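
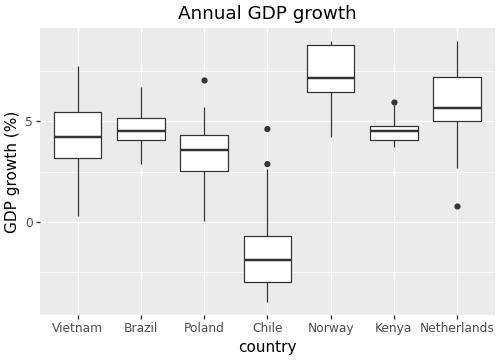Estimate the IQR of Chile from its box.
Q3 ≈ -1, Q1 ≈ -3; IQR ≈ 2.

≈ 2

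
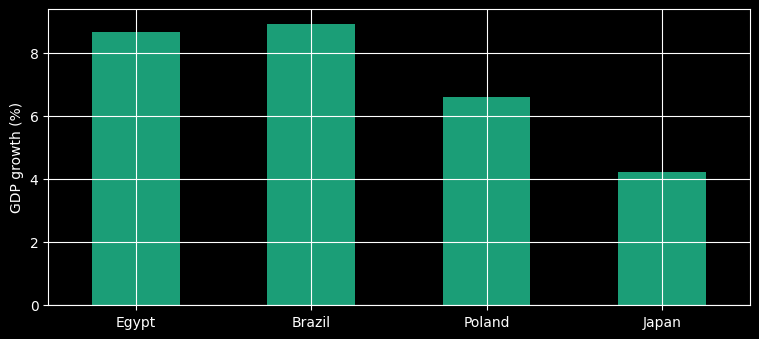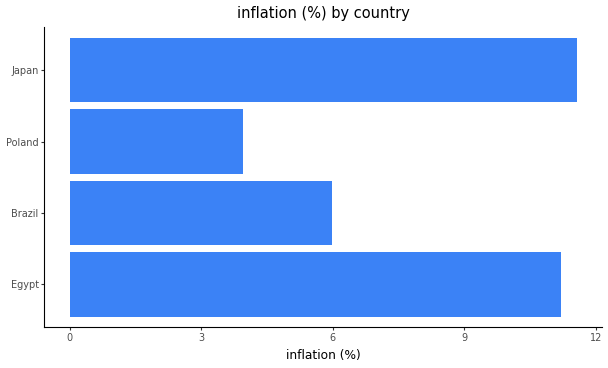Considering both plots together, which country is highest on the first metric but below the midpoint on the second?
Brazil

Chart 2 median inflation (%) ≈ 8; below-median countries: Brazil, Poland. Among those, Brazil has the highest GDP growth (%) (≈ 9).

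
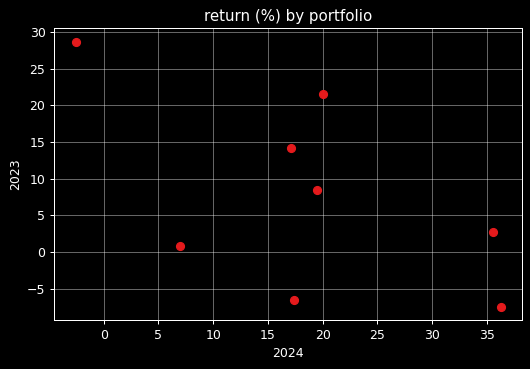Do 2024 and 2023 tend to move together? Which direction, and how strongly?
negative, moderate

Points are negatively correlated; moderate (|r| ≈ 0.6).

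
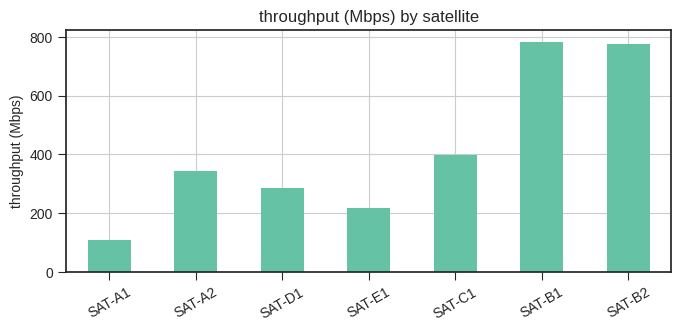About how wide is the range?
Max SAT-B1 ≈ 800, min SAT-A1 ≈ 100; range ≈ 700.

≈ 700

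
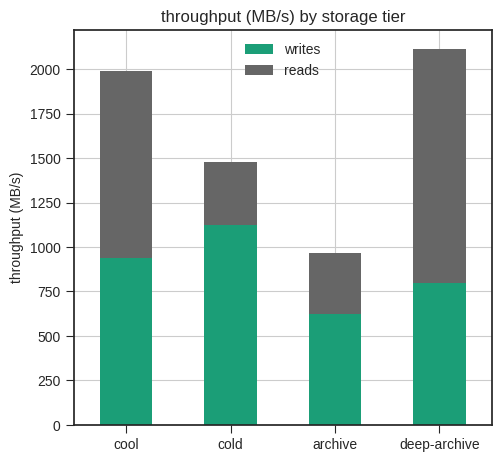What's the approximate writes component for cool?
writes top ≈ 1000, bottom ≈ 0; segment ≈ 1000.

≈ 1000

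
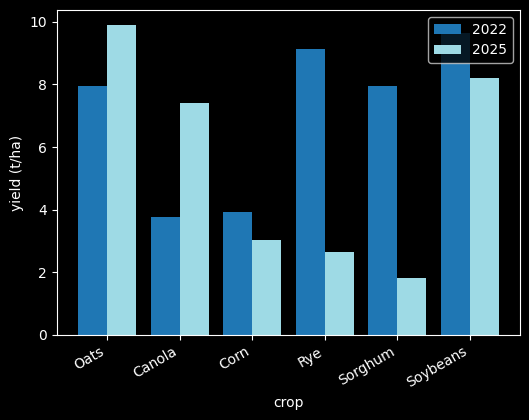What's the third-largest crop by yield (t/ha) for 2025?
Canola

Top 4 for 2025: Oats ≈ 10, Soybeans ≈ 8, Canola ≈ 7, Corn ≈ 3.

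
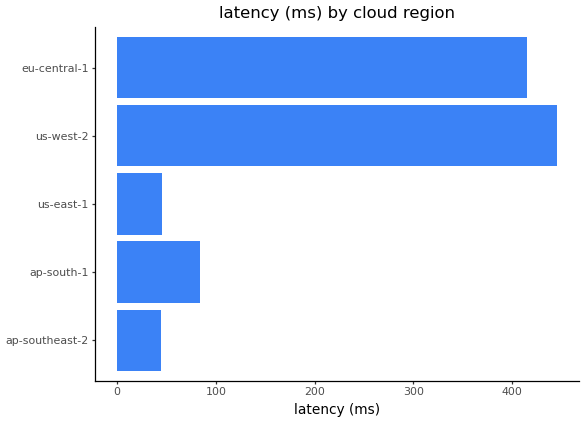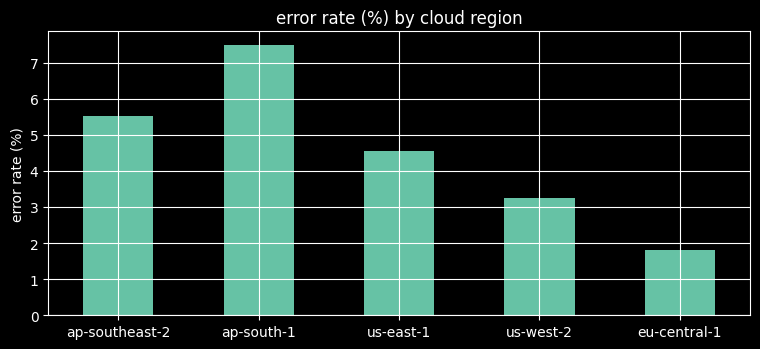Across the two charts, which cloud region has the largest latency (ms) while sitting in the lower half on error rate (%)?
Chart 2 median error rate (%) ≈ 5; below-median cloud regions: us-west-2, eu-central-1. Among those, us-west-2 has the highest latency (ms) (≈ 450).

us-west-2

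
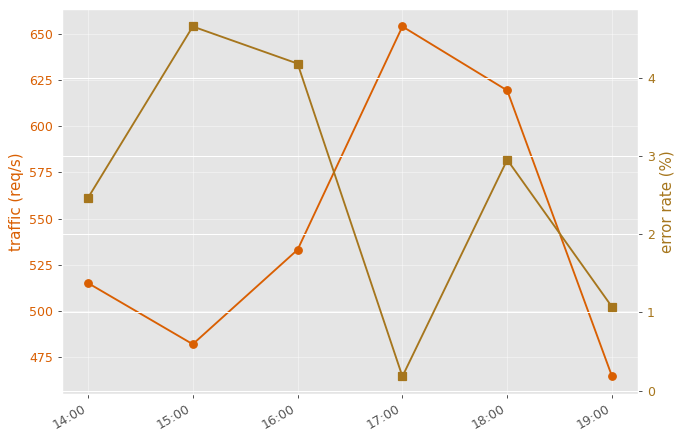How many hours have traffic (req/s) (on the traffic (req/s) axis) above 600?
2

Above 600: 17:00, 18:00.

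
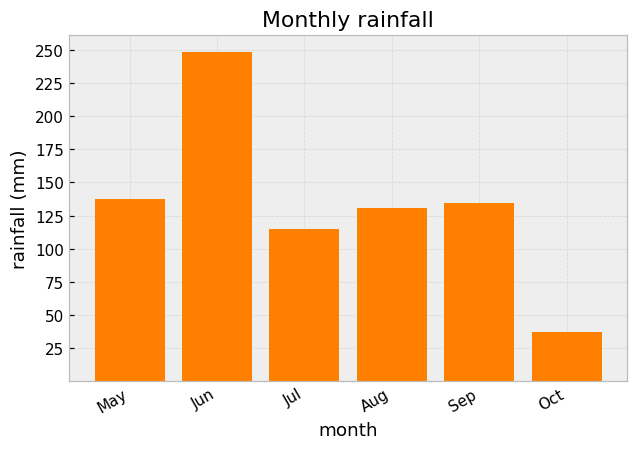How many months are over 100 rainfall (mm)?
5

Above 100: May, Jun, Jul, Aug, Sep.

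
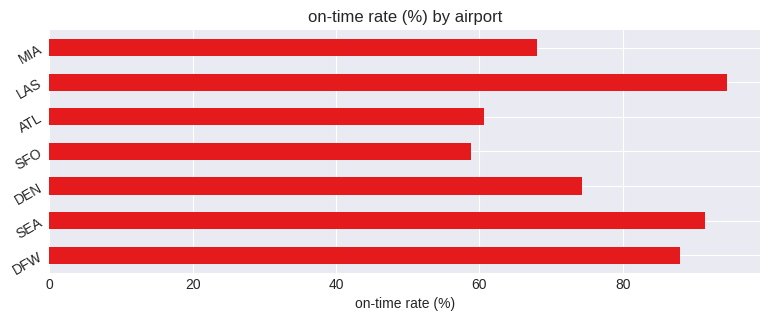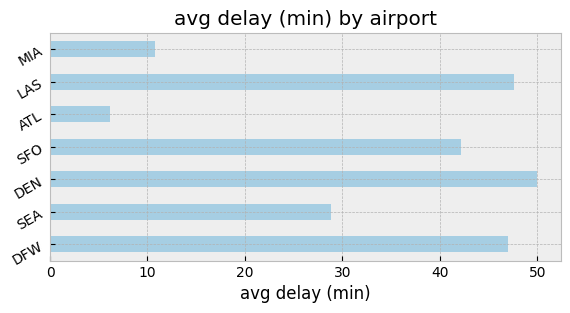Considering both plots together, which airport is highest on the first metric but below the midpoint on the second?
Chart 2 median avg delay (min) ≈ 40; below-median airports: SEA, ATL, MIA. Among those, SEA has the highest on-time rate (%) (≈ 90).

SEA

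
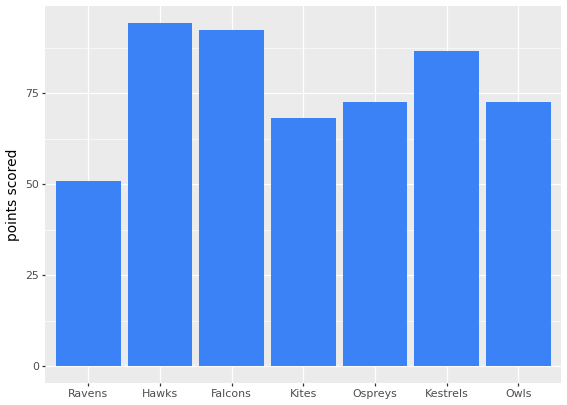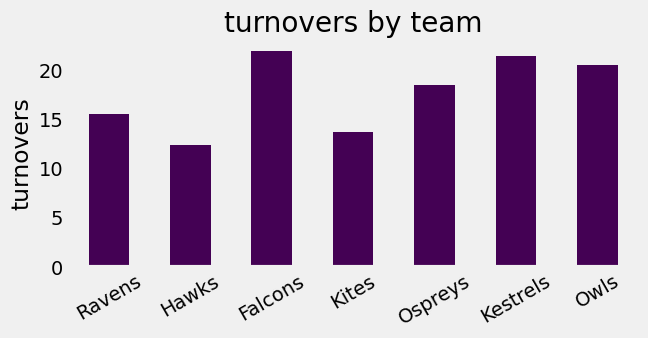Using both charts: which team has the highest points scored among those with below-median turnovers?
Hawks

Chart 2 median turnovers ≈ 20; below-median teams: Ravens, Hawks, Kites. Among those, Hawks has the highest points scored (≈ 90).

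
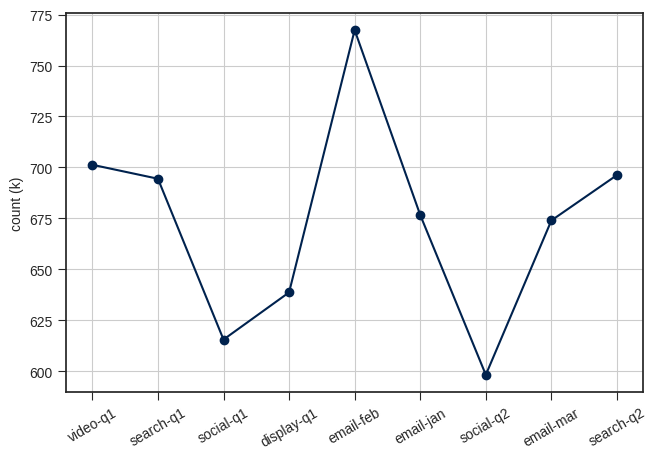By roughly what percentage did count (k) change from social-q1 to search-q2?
social-q1 ≈ 620, search-q2 ≈ 700; (700 − 620) / 620 ≈ +12.9%.

≈ +12.9%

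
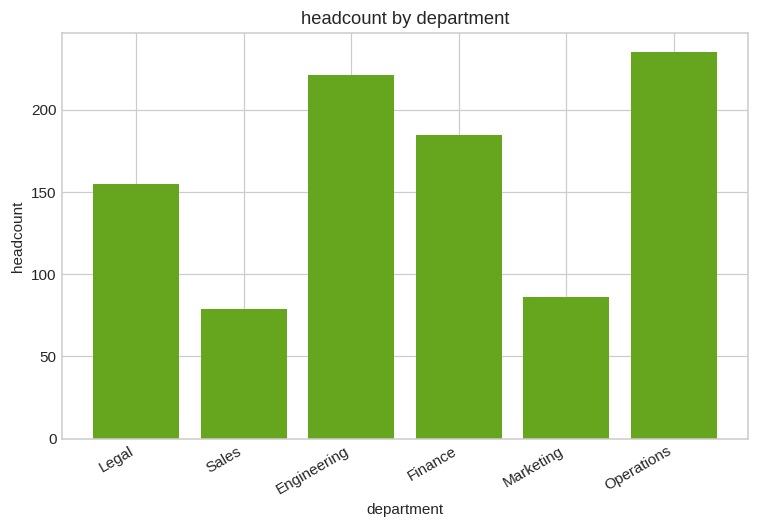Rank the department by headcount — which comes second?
Engineering

Top 3: Operations ≈ 240, Engineering ≈ 220, Finance ≈ 180.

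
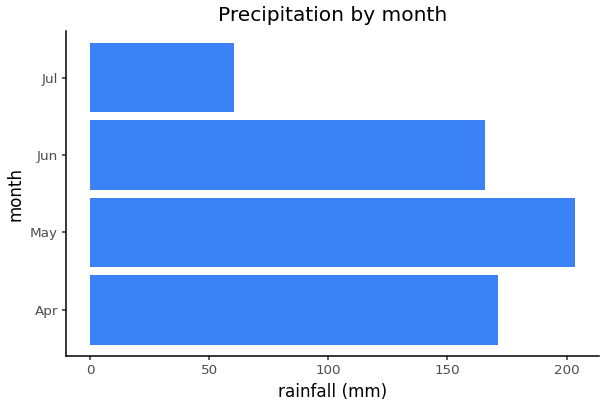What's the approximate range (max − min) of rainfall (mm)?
Max May ≈ 200, min Jul ≈ 60; range ≈ 140.

≈ 140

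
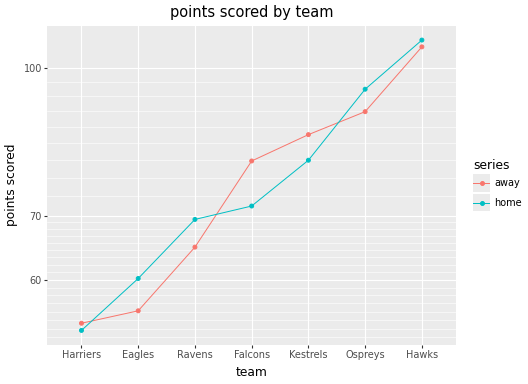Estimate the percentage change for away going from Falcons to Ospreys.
Falcons ≈ 80, Ospreys ≈ 90; (90 − 80) / 80 ≈ +12.5%.

≈ +12.5%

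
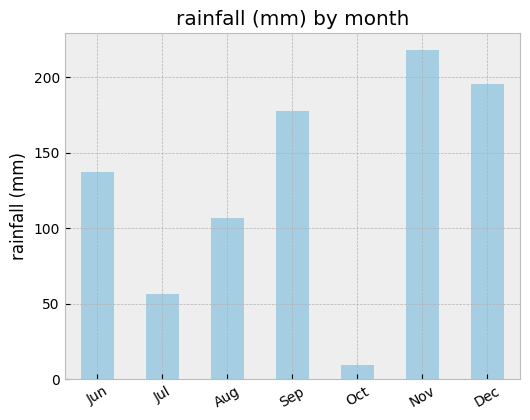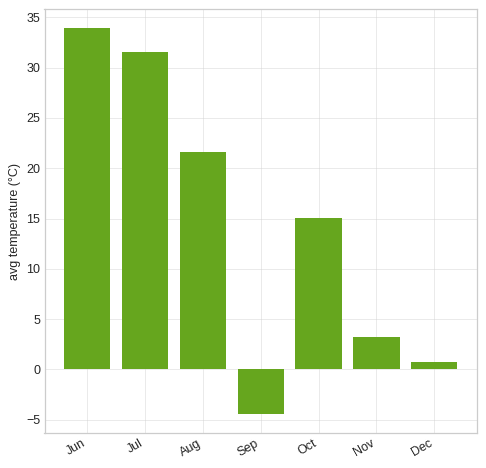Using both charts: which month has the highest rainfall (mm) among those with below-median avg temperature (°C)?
Nov

Chart 2 median avg temperature (°C) ≈ 15; below-median months: Sep, Nov, Dec. Among those, Nov has the highest rainfall (mm) (≈ 225).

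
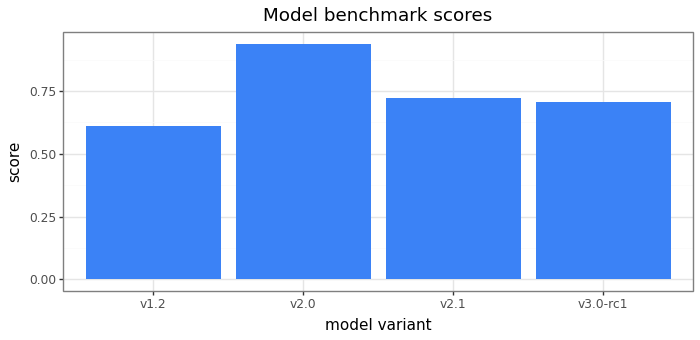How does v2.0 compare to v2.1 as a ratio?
≈ 1.29×

v2.0 ≈ 0.9, v2.1 ≈ 0.7; 0.9/0.7 ≈ 1.29.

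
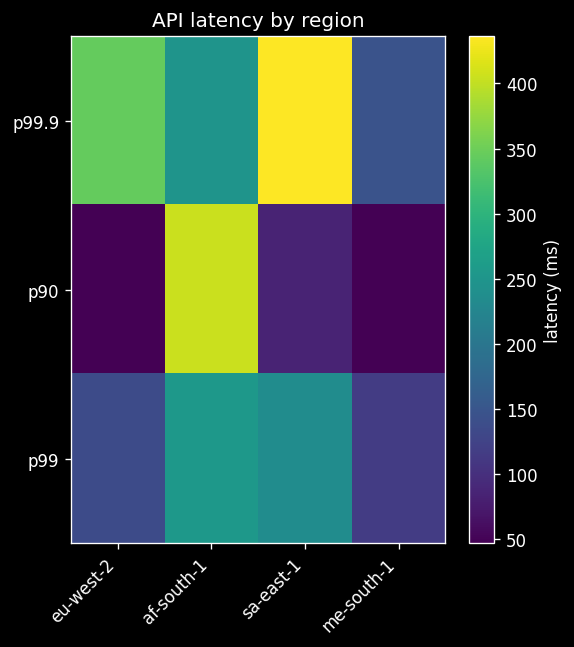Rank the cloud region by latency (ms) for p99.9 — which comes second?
eu-west-2

Top 3 for p99.9: sa-east-1 ≈ 450, eu-west-2 ≈ 350, af-south-1 ≈ 250.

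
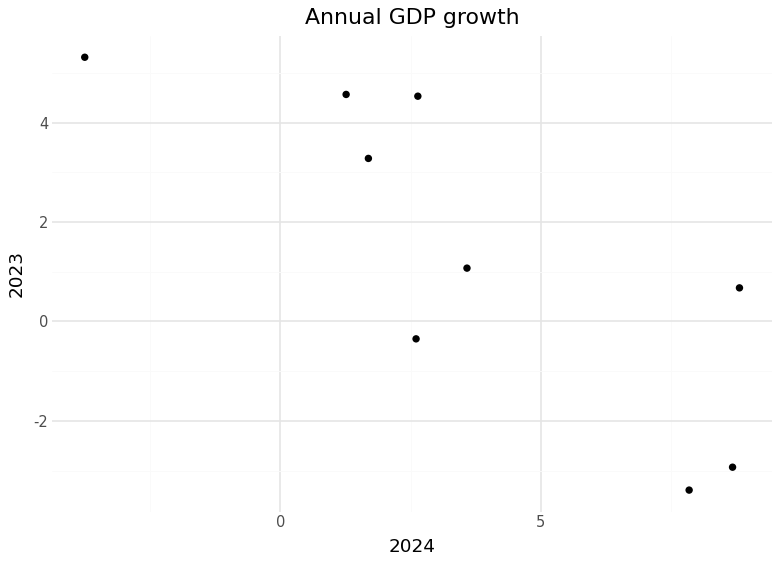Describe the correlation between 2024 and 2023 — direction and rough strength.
negative, strong

Points are negatively correlated; strong (|r| ≈ 0.8).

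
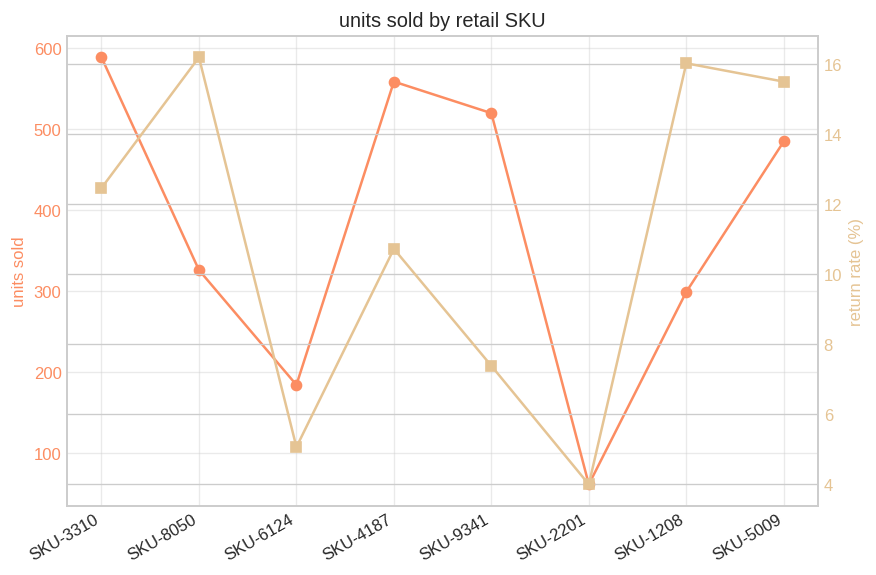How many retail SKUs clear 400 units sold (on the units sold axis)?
4

Above 400: SKU-3310, SKU-4187, SKU-9341, SKU-5009.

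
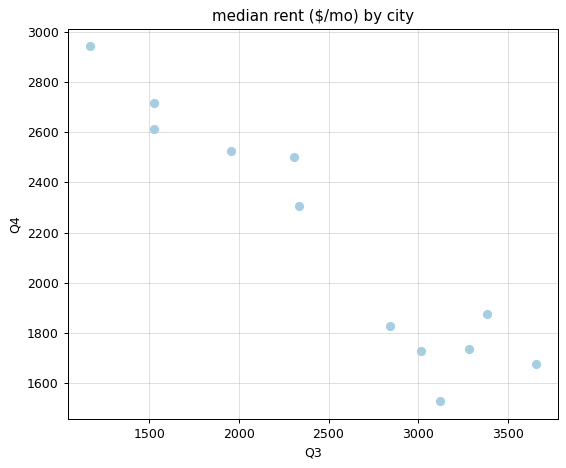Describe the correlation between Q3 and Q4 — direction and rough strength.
negative, strong

Points are negatively correlated; strong (|r| ≈ 0.9).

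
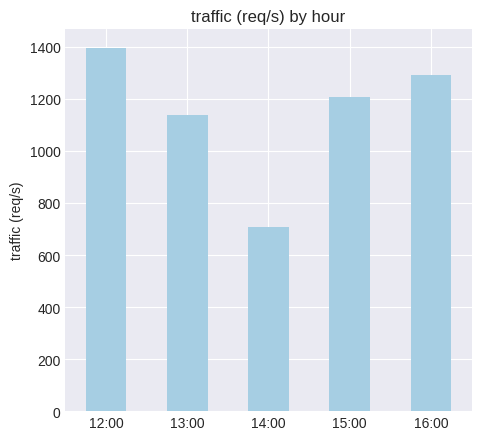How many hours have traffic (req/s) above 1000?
4

Above 1000: 12:00, 13:00, 15:00, 16:00.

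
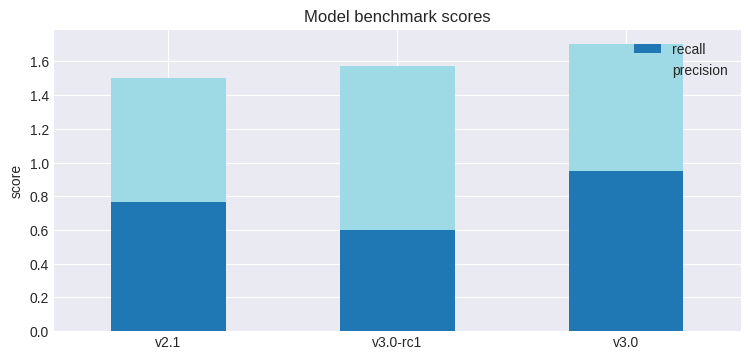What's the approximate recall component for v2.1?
recall top ≈ 0.8, bottom ≈ 0.0; segment ≈ 0.8.

≈ 0.8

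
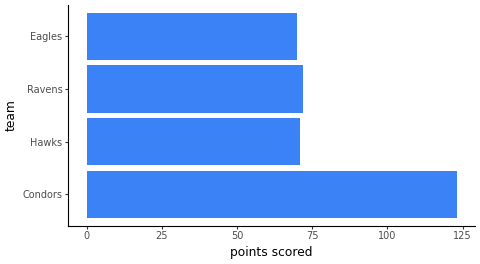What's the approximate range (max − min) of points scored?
Max Condors ≈ 120, min Eagles ≈ 80; range ≈ 40.

≈ 40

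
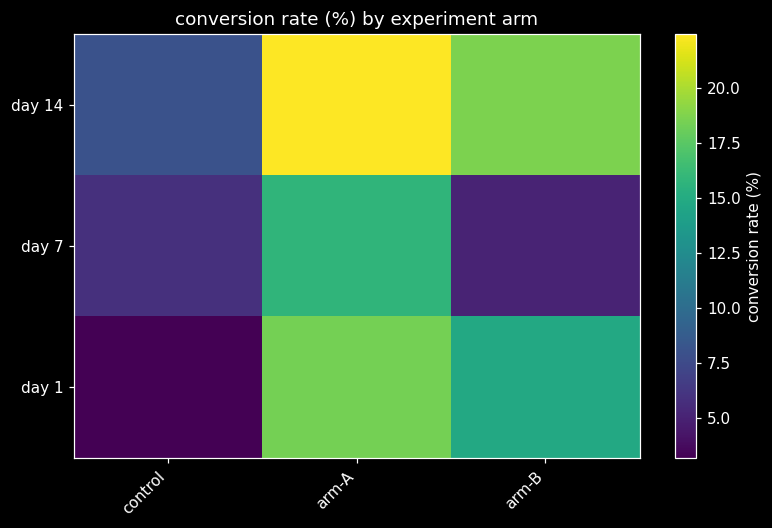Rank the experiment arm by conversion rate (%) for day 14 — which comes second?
Top 3 for day 14: arm-A ≈ 22, arm-B ≈ 18, control ≈ 8.

arm-B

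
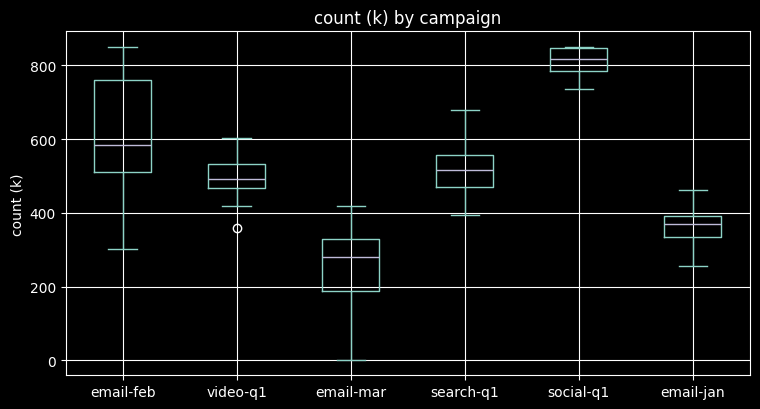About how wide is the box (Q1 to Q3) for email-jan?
≈ 50

Q3 ≈ 400, Q1 ≈ 350; IQR ≈ 50.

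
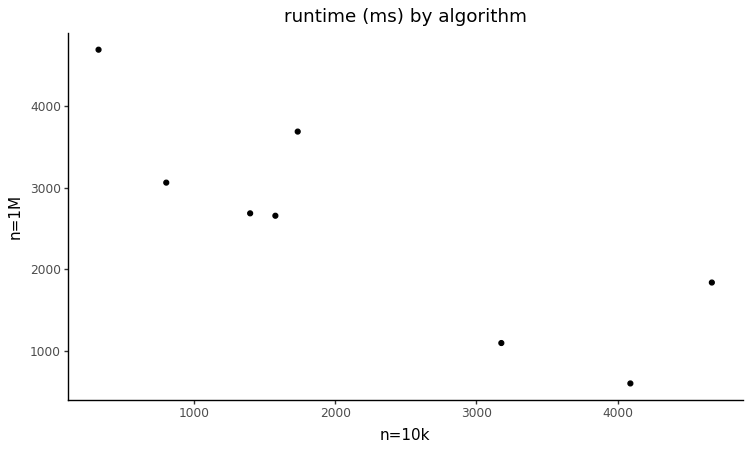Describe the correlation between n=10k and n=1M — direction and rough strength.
negative, strong

Points are negatively correlated; strong (|r| ≈ 0.8).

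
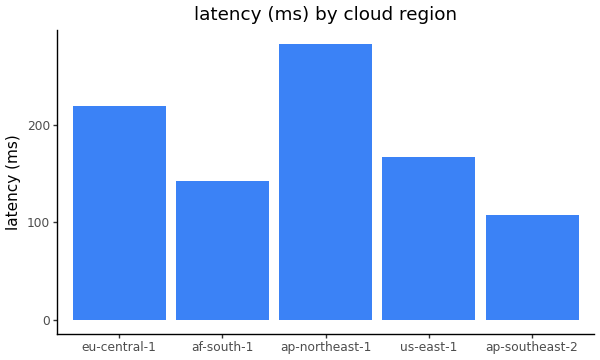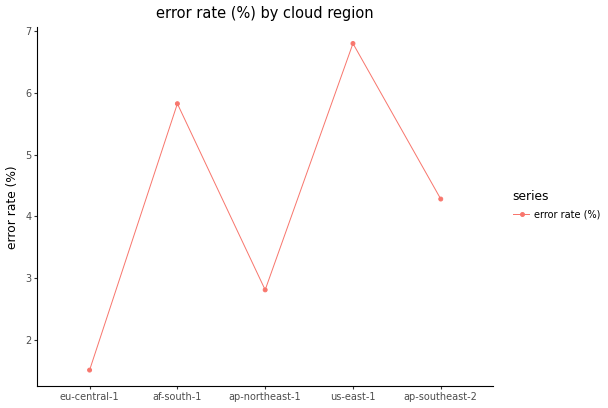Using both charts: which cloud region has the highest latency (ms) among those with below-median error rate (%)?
Chart 2 median error rate (%) ≈ 4; below-median cloud regions: eu-central-1, ap-northeast-1. Among those, ap-northeast-1 has the highest latency (ms) (≈ 300).

ap-northeast-1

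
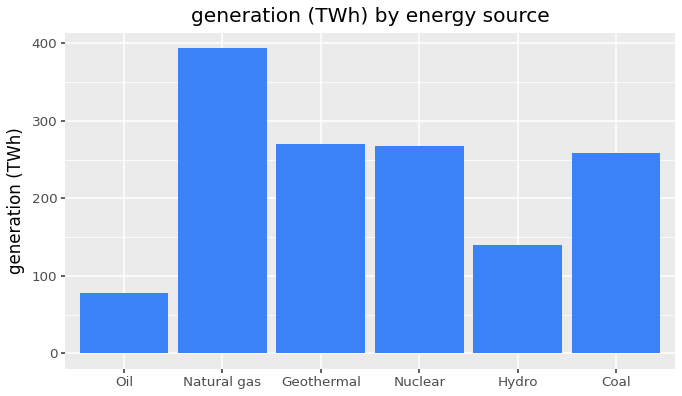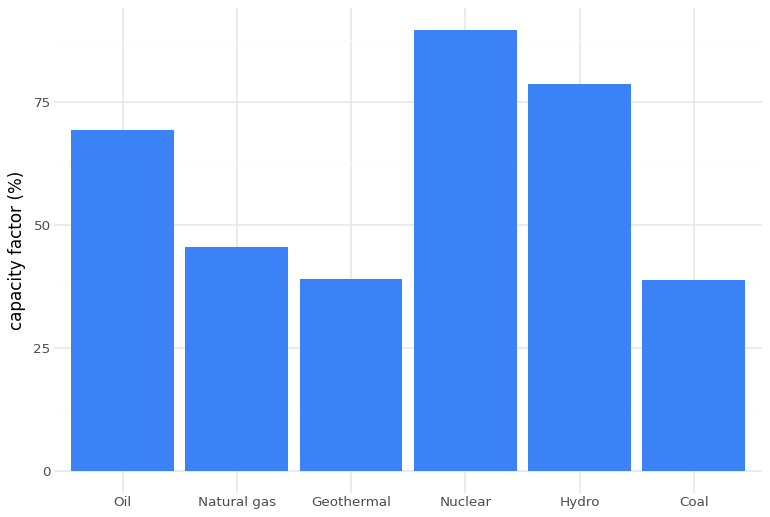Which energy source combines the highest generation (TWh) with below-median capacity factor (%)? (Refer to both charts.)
Natural gas

Chart 2 median capacity factor (%) ≈ 60; below-median energy sources: Natural gas, Geothermal, Coal. Among those, Natural gas has the highest generation (TWh) (≈ 400).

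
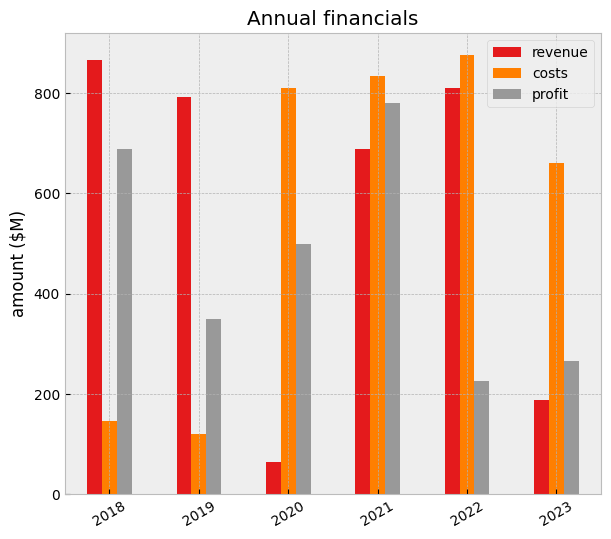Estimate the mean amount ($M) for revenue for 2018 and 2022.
≈ 850

(900 + 800) / 2 ≈ 850.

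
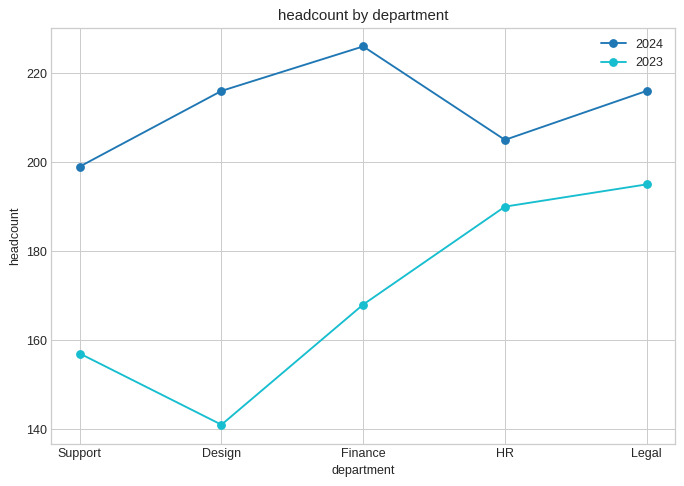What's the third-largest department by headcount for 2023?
Top 4 for 2023: Legal ≈ 200, HR ≈ 190, Finance ≈ 170, Support ≈ 160.

Finance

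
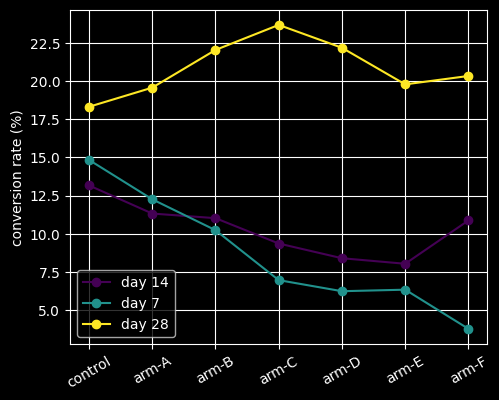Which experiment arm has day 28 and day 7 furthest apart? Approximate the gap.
arm-C, ≈ 18 %

arm-C: day 28 ≈ 24, day 7 ≈ 6 → gap ≈ 18. Next-largest (arm-F) is only ≈ 16.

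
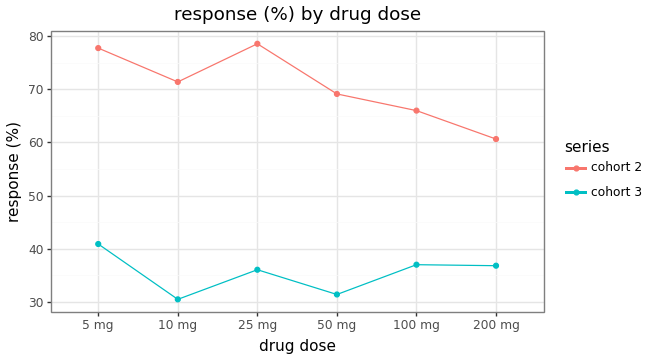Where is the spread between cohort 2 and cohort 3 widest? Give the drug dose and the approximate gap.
25 mg: cohort 2 ≈ 80, cohort 3 ≈ 35 → gap ≈ 45. Next-largest (10 mg) is only ≈ 40.

25 mg, ≈ 45 %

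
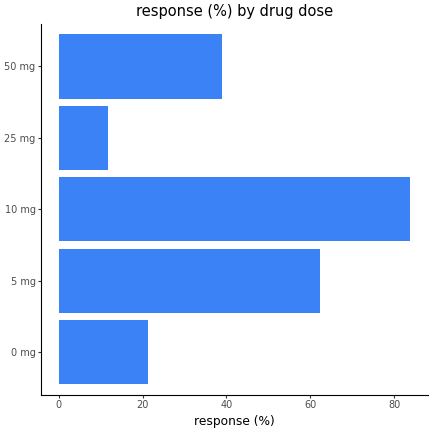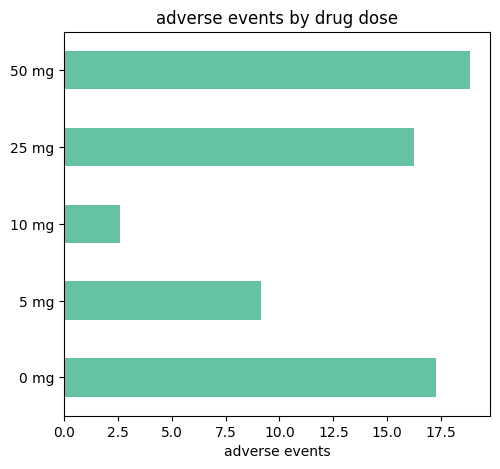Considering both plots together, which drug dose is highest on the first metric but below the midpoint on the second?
10 mg

Chart 2 median adverse events ≈ 16; below-median drug doses: 5 mg, 10 mg. Among those, 10 mg has the highest response (%) (≈ 80).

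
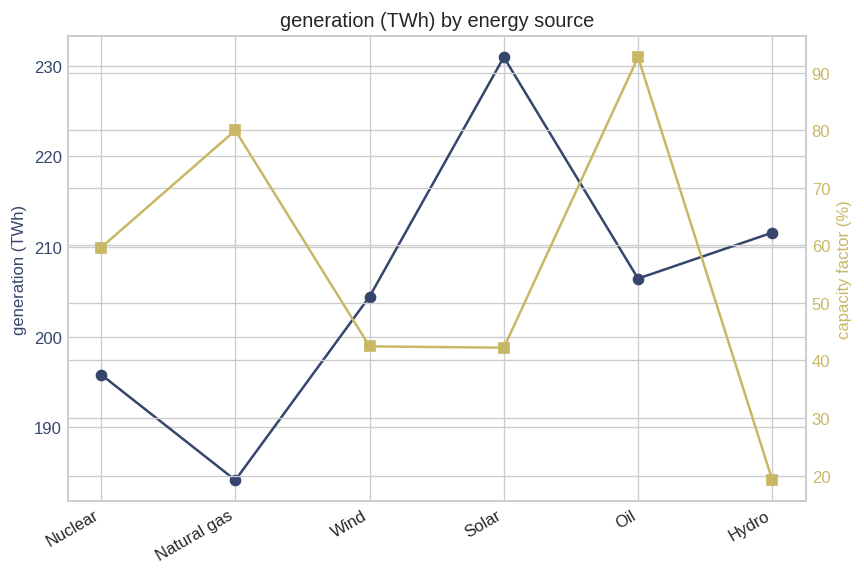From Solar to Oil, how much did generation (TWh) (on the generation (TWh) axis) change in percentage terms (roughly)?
Solar ≈ 230, Oil ≈ 205; (205 − 230) / 230 ≈ -10.9%.

≈ -10.9%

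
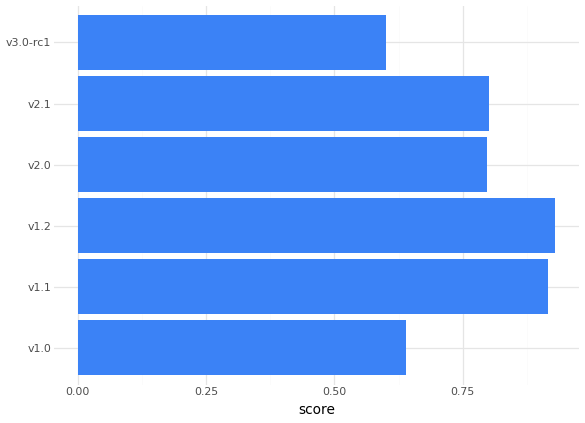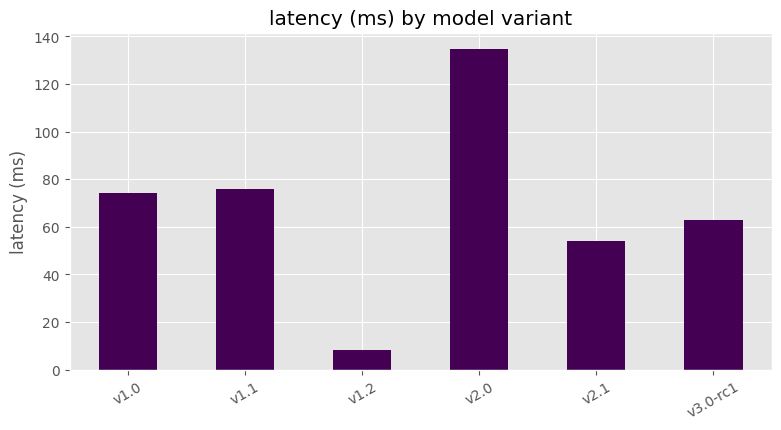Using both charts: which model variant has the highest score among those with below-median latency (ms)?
v1.2

Chart 2 median latency (ms) ≈ 60; below-median model variants: v1.2, v2.1, v3.0-rc1. Among those, v1.2 has the highest score (≈ 0.9).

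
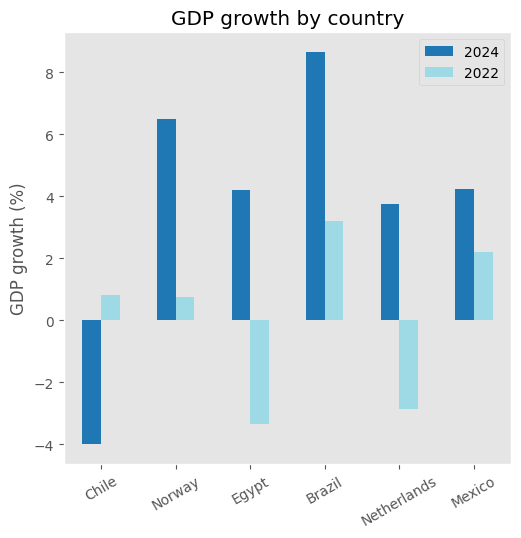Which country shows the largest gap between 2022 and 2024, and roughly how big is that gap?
Egypt: 2022 ≈ -4, 2024 ≈ 4 → gap ≈ 8. Next-largest (Netherlands) is only ≈ 6.

Egypt, ≈ 8 %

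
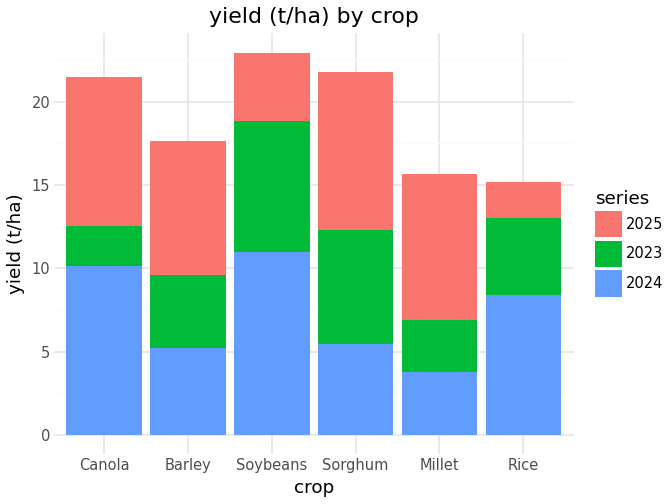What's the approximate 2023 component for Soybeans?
≈ 8

2023 top ≈ 18, bottom ≈ 10; segment ≈ 8.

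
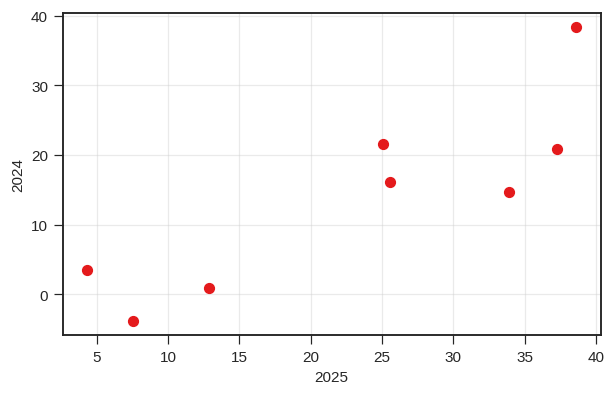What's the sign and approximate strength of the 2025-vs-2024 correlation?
positive, strong

Points are positively correlated; strong (|r| ≈ 0.9).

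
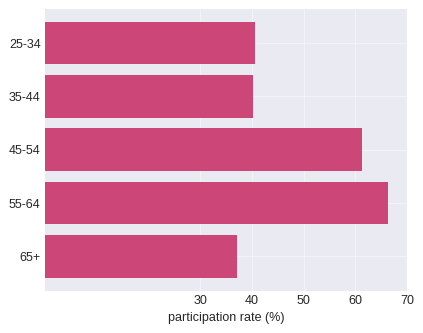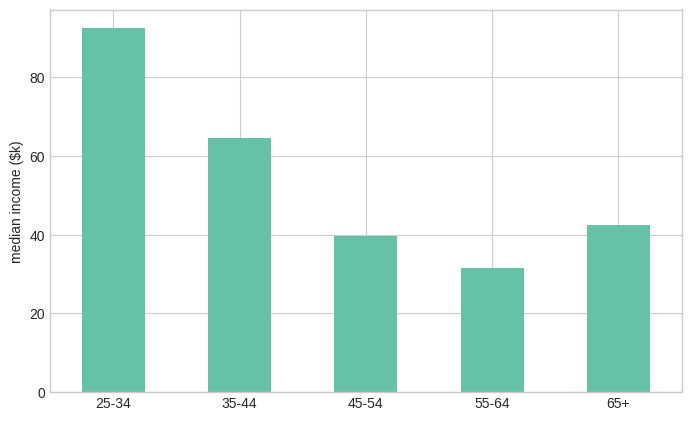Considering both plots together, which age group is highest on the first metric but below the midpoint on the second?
55-64

Chart 2 median median income ($k) ≈ 40; below-median age groups: 45-54, 55-64. Among those, 55-64 has the highest participation rate (%) (≈ 70).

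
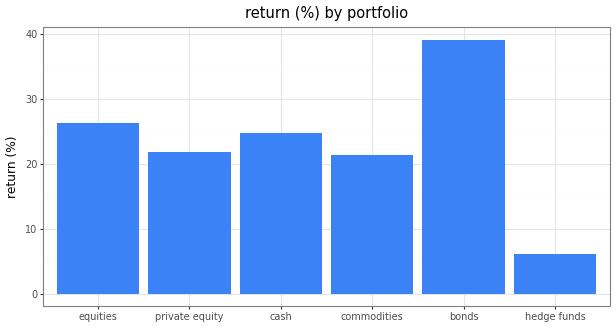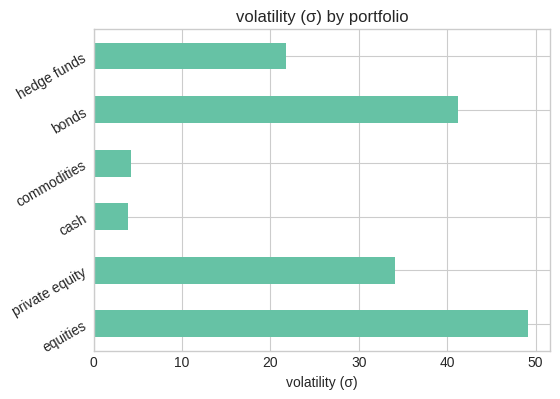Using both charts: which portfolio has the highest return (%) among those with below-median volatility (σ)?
cash

Chart 2 median volatility (σ) ≈ 30; below-median portfolios: cash, commodities, hedge funds. Among those, cash has the highest return (%) (≈ 25).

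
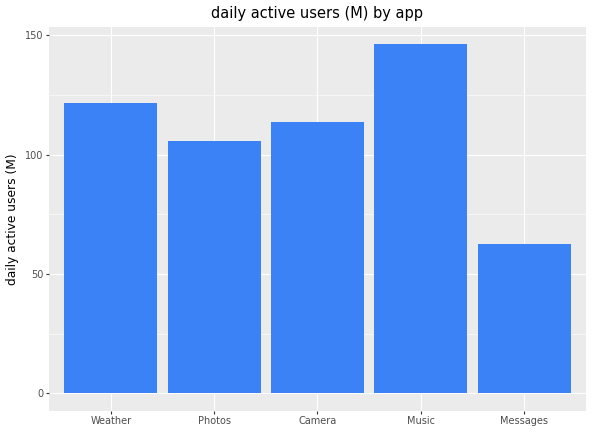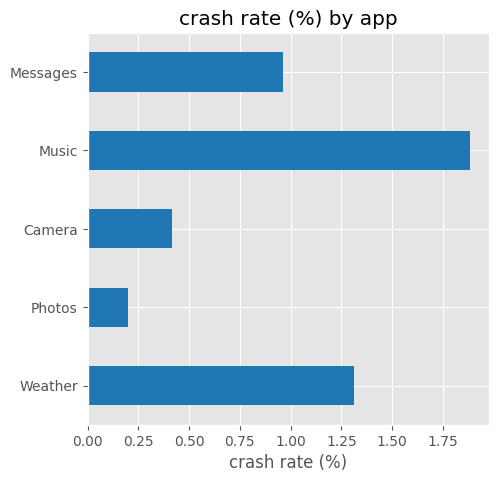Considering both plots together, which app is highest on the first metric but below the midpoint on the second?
Chart 2 median crash rate (%) ≈ 1; below-median apps: Photos, Camera. Among those, Camera has the highest daily active users (M) (≈ 120).

Camera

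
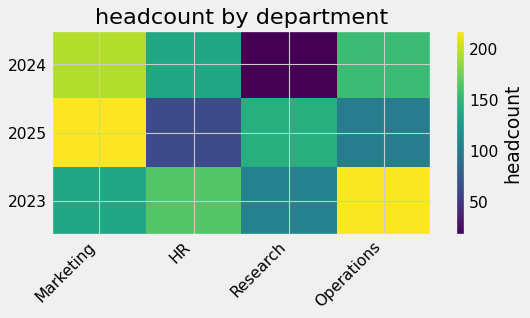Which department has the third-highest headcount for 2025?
Operations

Top 4 for 2025: Marketing ≈ 220, Research ≈ 140, Operations ≈ 100, HR ≈ 60.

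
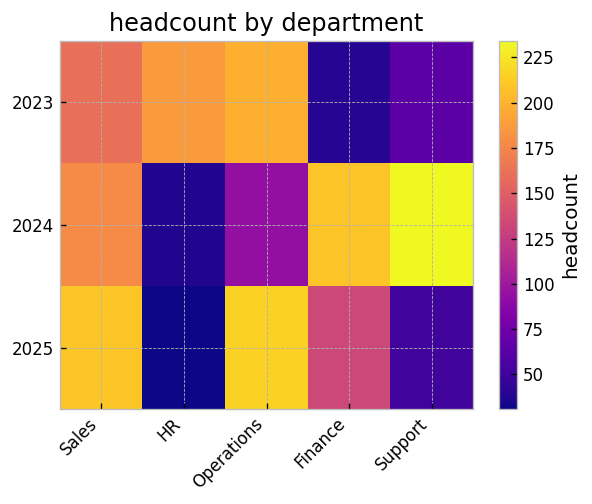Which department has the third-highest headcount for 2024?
Sales

Top 4 for 2024: Support ≈ 240, Finance ≈ 200, Sales ≈ 180, Operations ≈ 100.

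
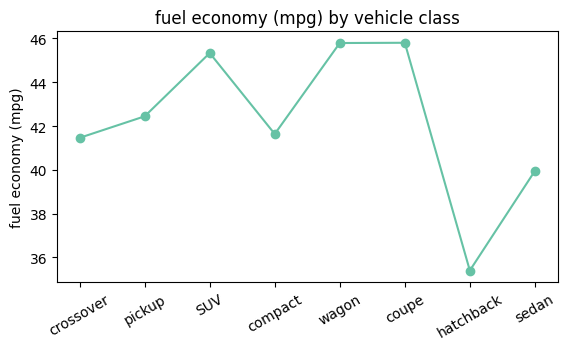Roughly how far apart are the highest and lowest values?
≈ 11

Max coupe ≈ 46, min hatchback ≈ 35; range ≈ 11.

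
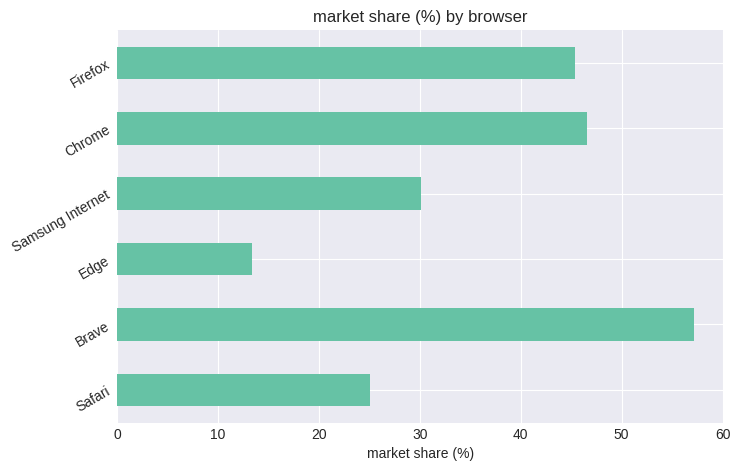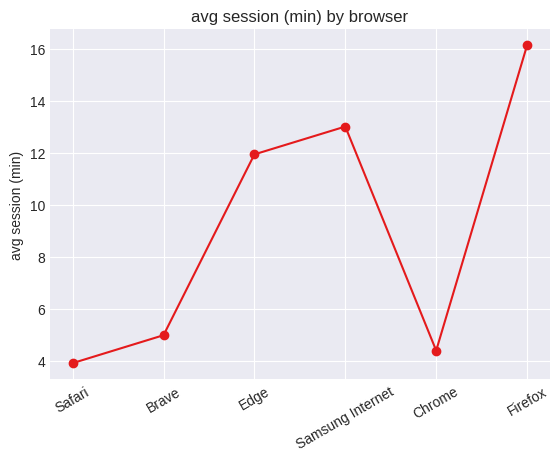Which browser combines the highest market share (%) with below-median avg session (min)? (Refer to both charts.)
Chart 2 median avg session (min) ≈ 8; below-median browsers: Safari, Brave, Chrome. Among those, Brave has the highest market share (%) (≈ 60).

Brave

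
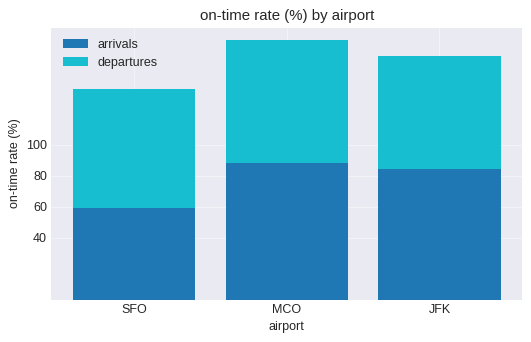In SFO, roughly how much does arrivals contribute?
≈ 60

arrivals top ≈ 60, bottom ≈ 0; segment ≈ 60.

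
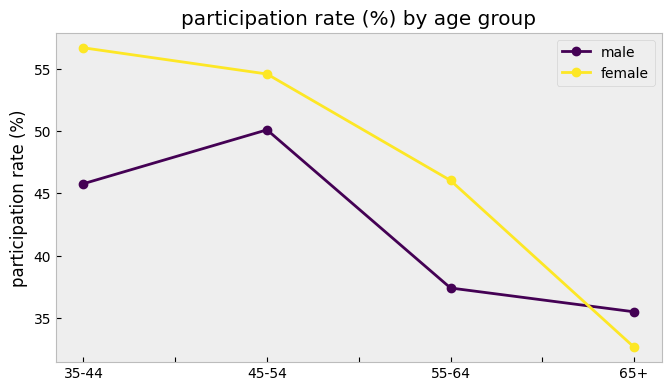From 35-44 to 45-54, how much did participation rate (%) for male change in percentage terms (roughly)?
35-44 ≈ 45, 45-54 ≈ 50; (50 − 45) / 45 ≈ +11.1%.

≈ +11.1%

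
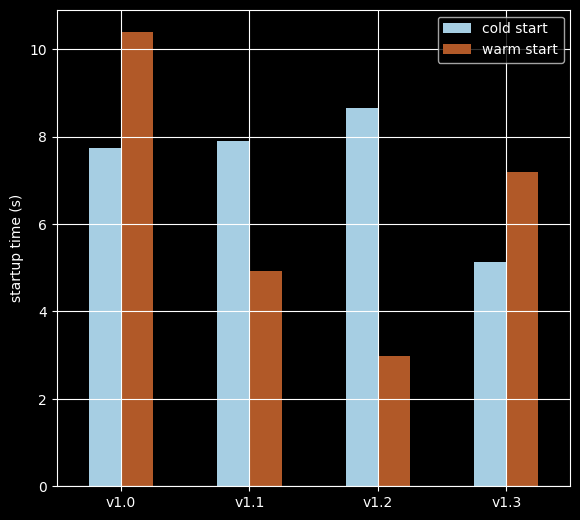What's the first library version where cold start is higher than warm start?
v1.1

v1.0: cold start ≈ 8 vs warm start ≈ 10 (not yet); v1.1: cold start ≈ 8 vs warm start ≈ 5 (first crossover).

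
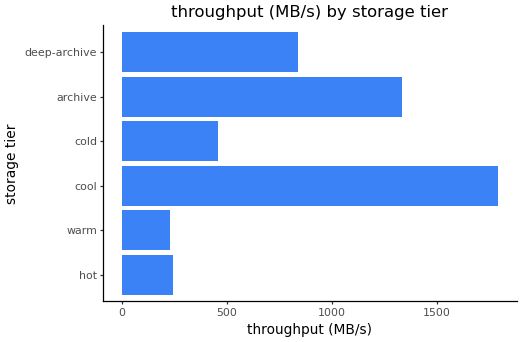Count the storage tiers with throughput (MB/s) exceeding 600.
Above 600: cool, archive, deep-archive.

3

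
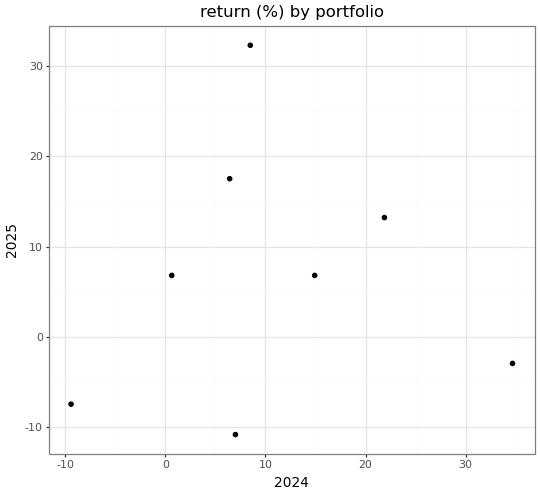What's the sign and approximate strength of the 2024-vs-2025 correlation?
no clear correlation

Points are roughly uncorrelated; weak (|r| ≈ 0.1).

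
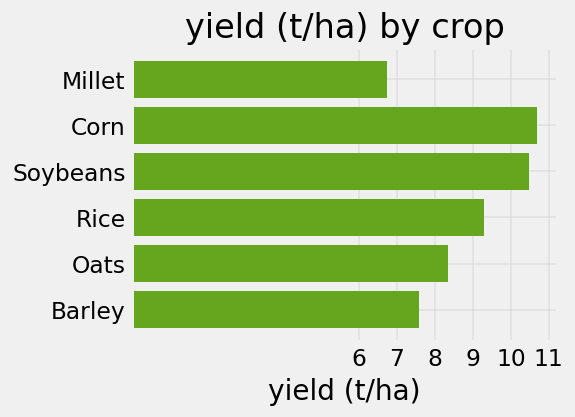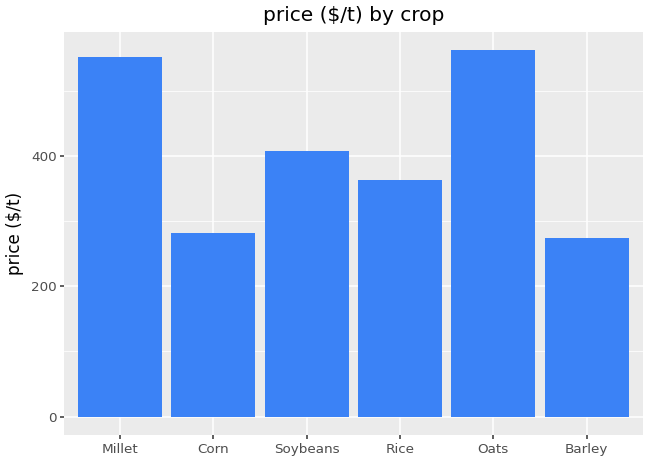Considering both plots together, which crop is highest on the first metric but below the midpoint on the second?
Chart 2 median price ($/t) ≈ 400; below-median crops: Corn, Rice, Barley. Among those, Corn has the highest yield (t/ha) (≈ 11).

Corn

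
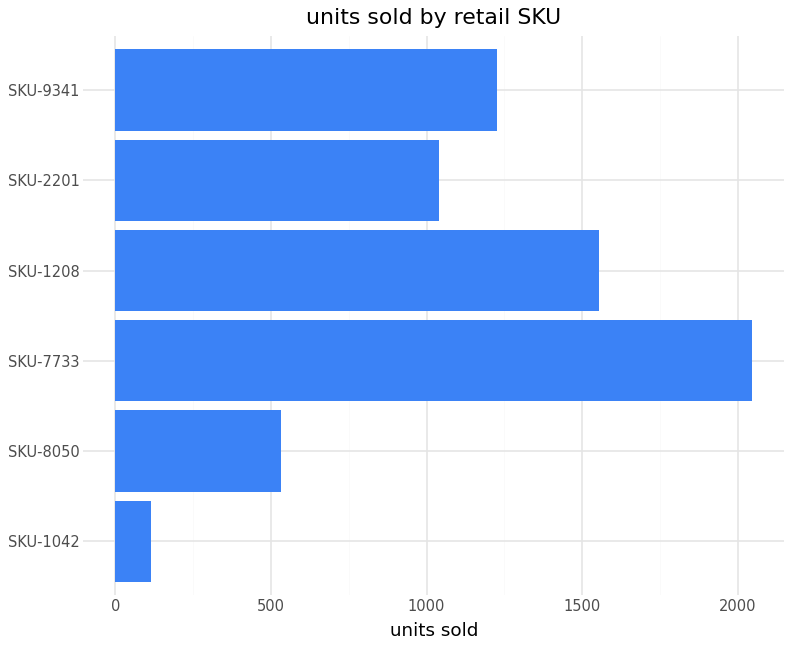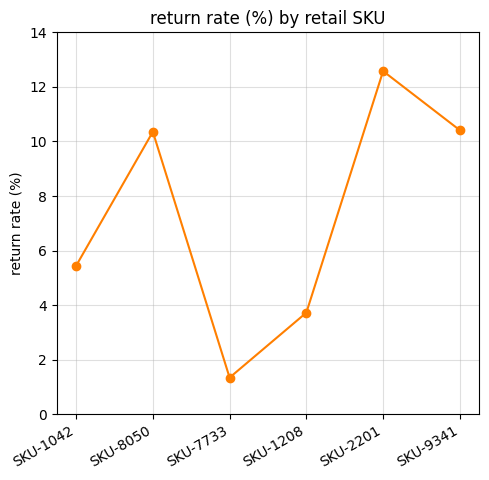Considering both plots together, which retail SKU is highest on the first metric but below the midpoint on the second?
SKU-7733

Chart 2 median return rate (%) ≈ 8; below-median retail SKUs: SKU-1042, SKU-7733, SKU-1208. Among those, SKU-7733 has the highest units sold (≈ 2000).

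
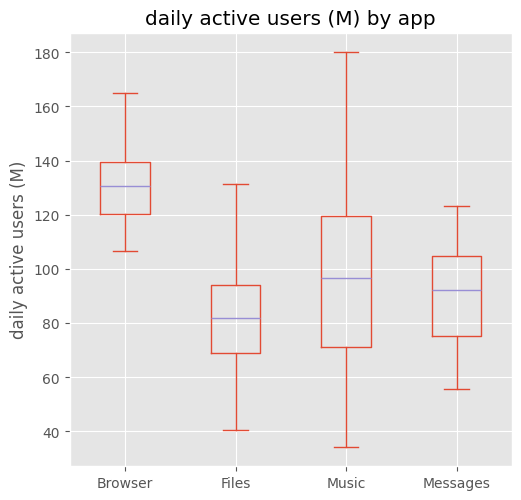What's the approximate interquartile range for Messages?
≈ 30

Q3 ≈ 105, Q1 ≈ 75; IQR ≈ 30.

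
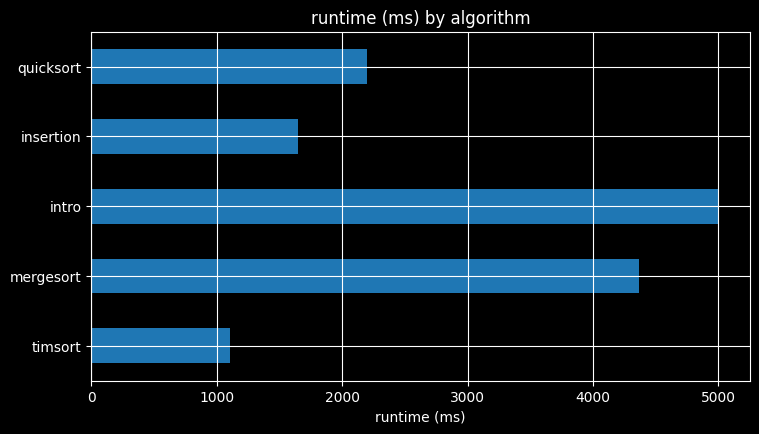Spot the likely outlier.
intro

intro ≈ 5000; the rest sit between ≈ 1000 and ≈ 4500.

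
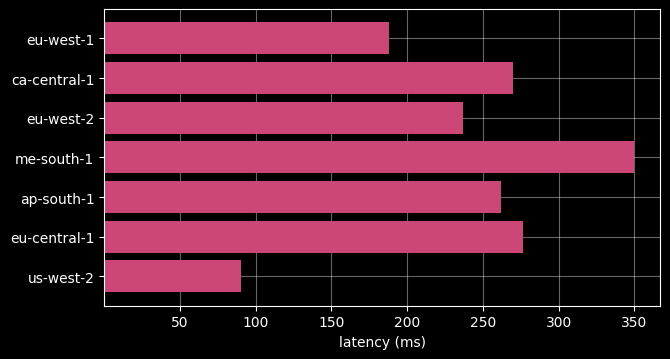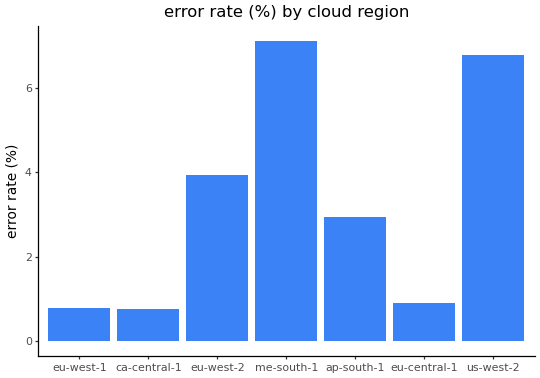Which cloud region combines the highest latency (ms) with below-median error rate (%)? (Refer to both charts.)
eu-central-1

Chart 2 median error rate (%) ≈ 3; below-median cloud regions: eu-west-1, ca-central-1, eu-central-1. Among those, eu-central-1 has the highest latency (ms) (≈ 300).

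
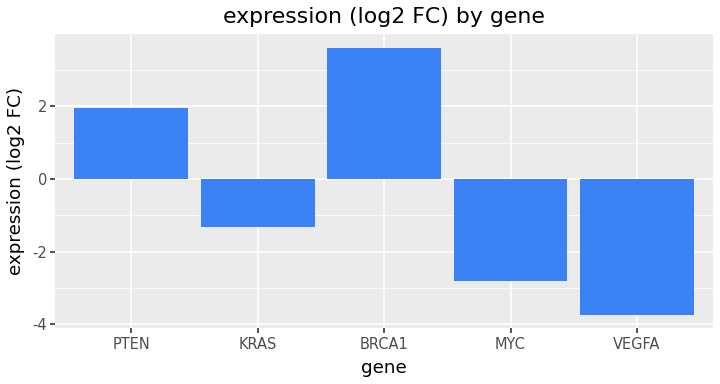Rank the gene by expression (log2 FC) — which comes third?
KRAS

Top 4: BRCA1 ≈ 4, PTEN ≈ 2, KRAS ≈ -1, MYC ≈ -3.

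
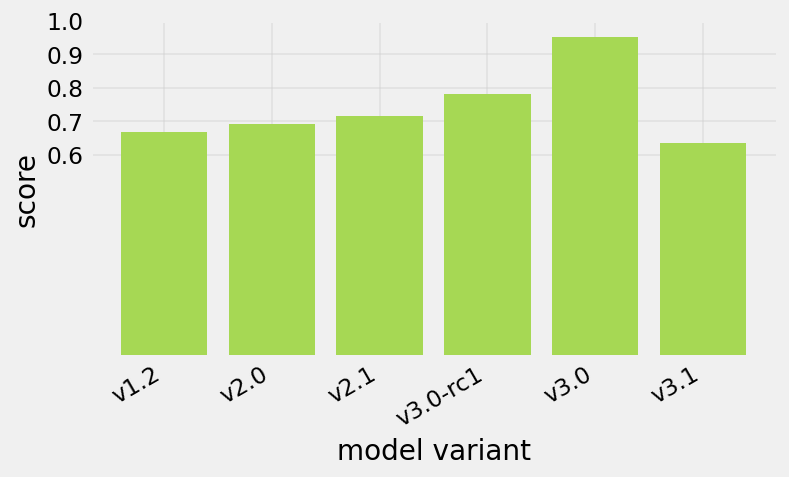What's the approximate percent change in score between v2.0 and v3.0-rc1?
v2.0 ≈ 0.7, v3.0-rc1 ≈ 0.8; (0.8 − 0.7) / 0.7 ≈ +14.3%.

≈ +14.3%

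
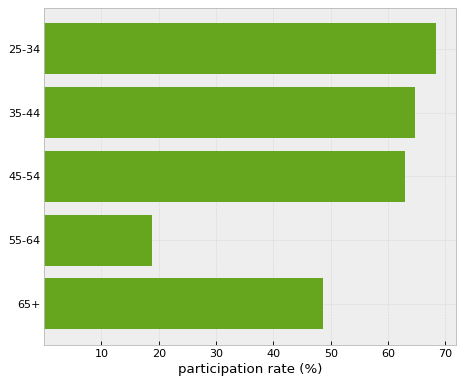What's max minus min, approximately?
Max 25-34 ≈ 70, min 55-64 ≈ 20; range ≈ 50.

≈ 50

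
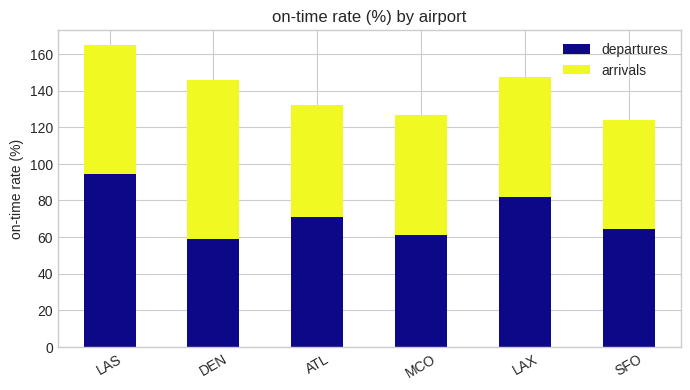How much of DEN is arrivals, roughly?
≈ 80

arrivals top ≈ 140, bottom ≈ 60; segment ≈ 80.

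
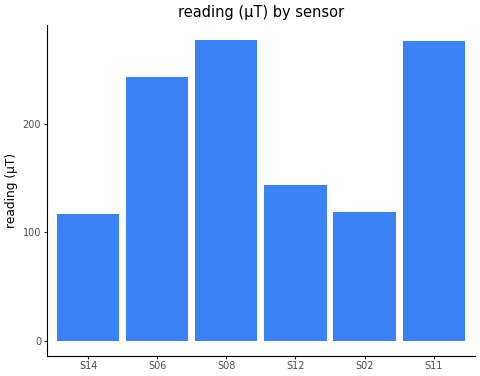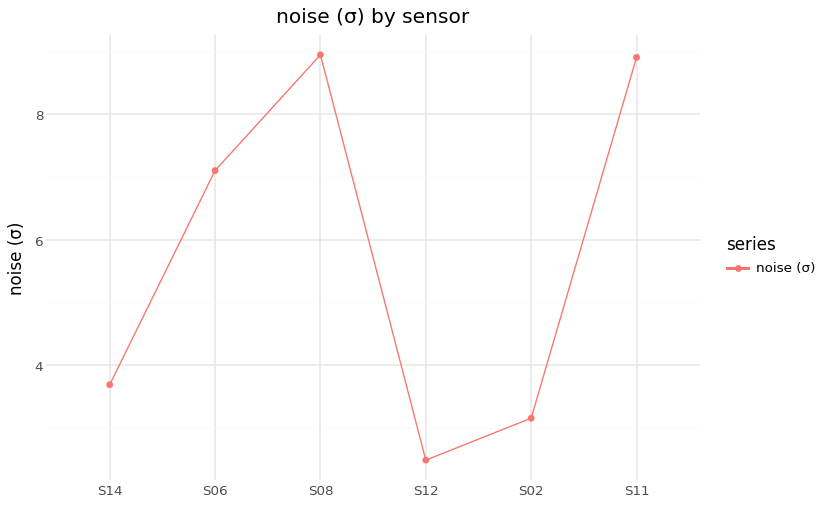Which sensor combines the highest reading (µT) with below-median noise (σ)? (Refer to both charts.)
S12

Chart 2 median noise (σ) ≈ 5; below-median sensors: S14, S12, S02. Among those, S12 has the highest reading (µT) (≈ 150).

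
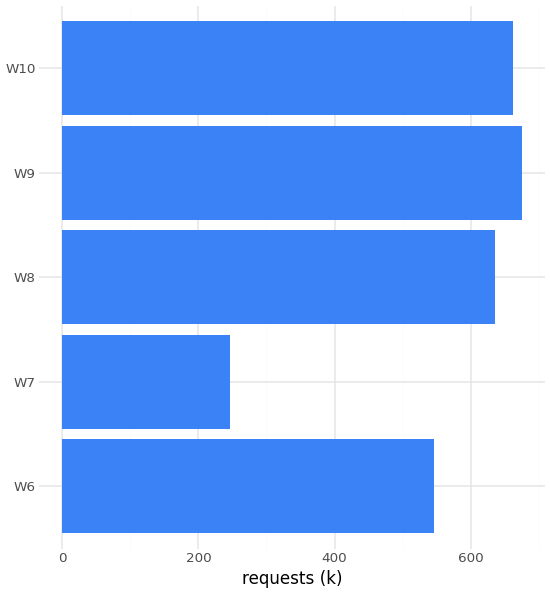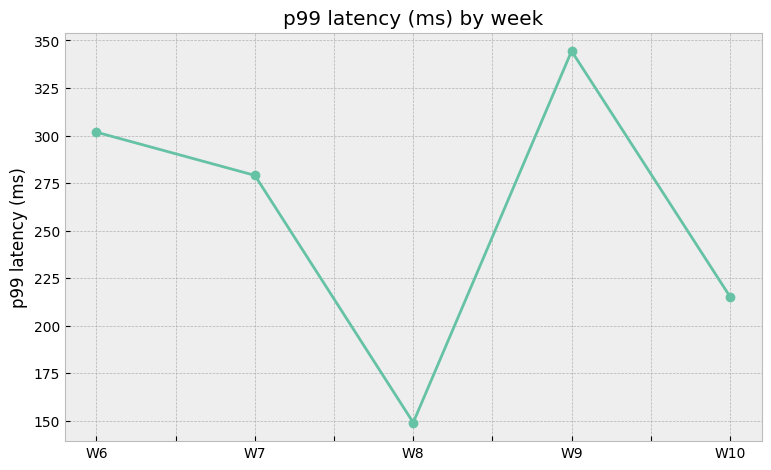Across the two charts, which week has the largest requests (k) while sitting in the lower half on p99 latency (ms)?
Chart 2 median p99 latency (ms) ≈ 300; below-median weeks: W8, W10. Among those, W10 has the highest requests (k) (≈ 700).

W10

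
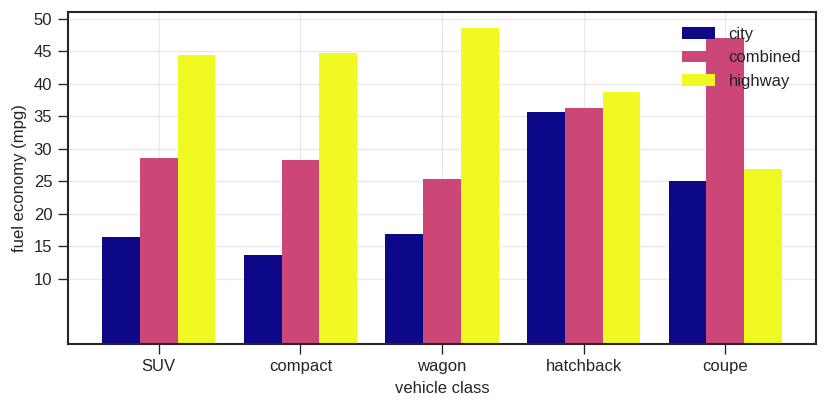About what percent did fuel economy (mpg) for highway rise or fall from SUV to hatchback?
SUV ≈ 45, hatchback ≈ 40; (40 − 45) / 45 ≈ -11.1%.

≈ -11.1%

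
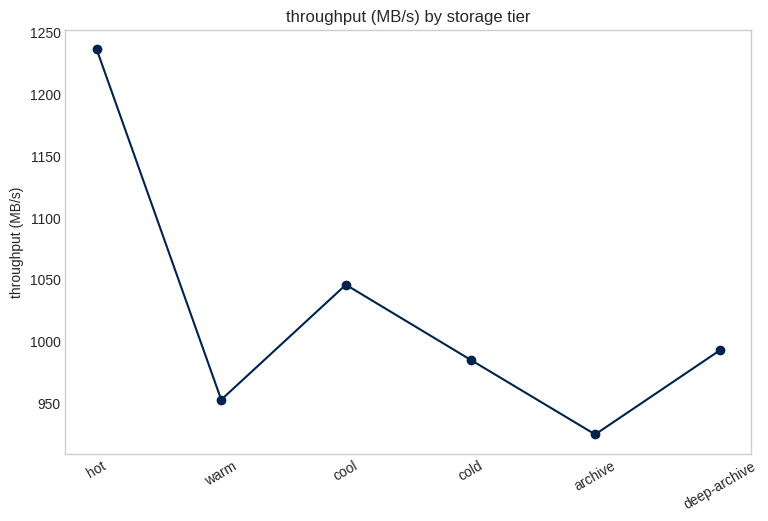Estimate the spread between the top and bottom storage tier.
Max hot ≈ 1250, min archive ≈ 900; range ≈ 350.

≈ 350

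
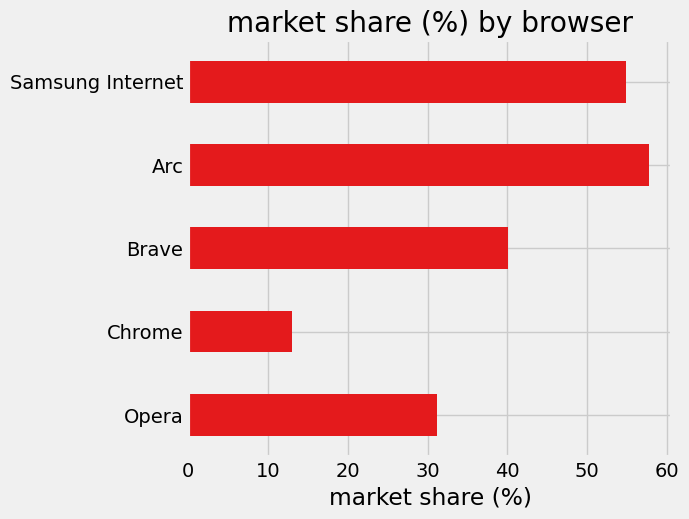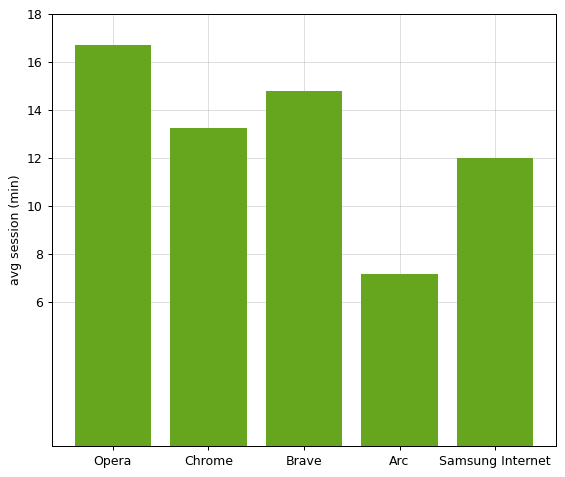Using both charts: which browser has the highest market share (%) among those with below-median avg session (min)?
Arc

Chart 2 median avg session (min) ≈ 14; below-median browsers: Arc, Samsung Internet. Among those, Arc has the highest market share (%) (≈ 60).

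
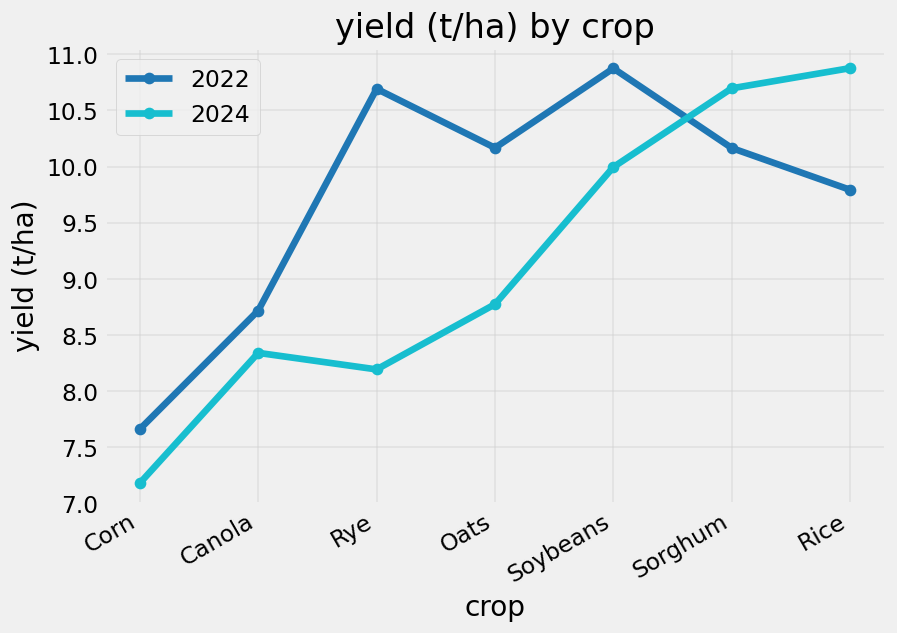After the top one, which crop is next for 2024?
Top 3 for 2024: Rice ≈ 11.0, Sorghum ≈ 10.5, Soybeans ≈ 10.0.

Sorghum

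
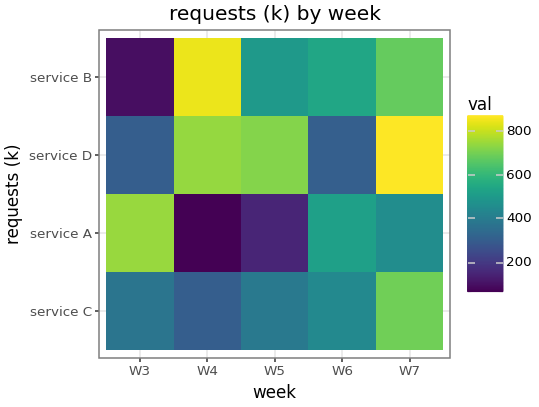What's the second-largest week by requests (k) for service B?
W7

Top 3 for service B: W4 ≈ 800, W7 ≈ 700, W6 ≈ 500.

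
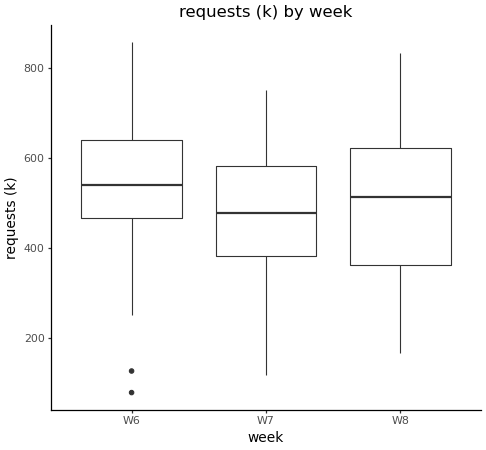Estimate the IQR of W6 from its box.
≈ 170

Q3 ≈ 640, Q1 ≈ 470; IQR ≈ 170.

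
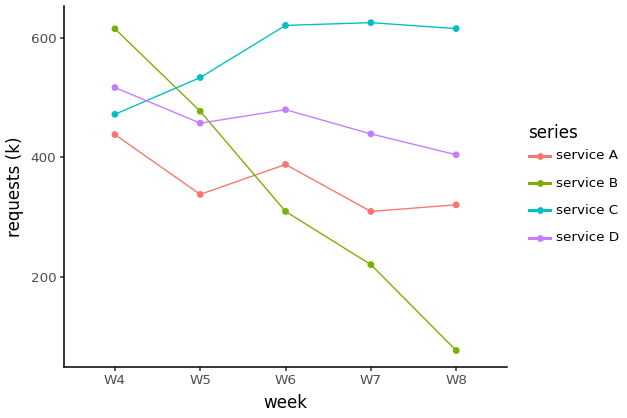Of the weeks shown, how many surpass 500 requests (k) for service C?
4

Above 500: W5, W6, W7, W8.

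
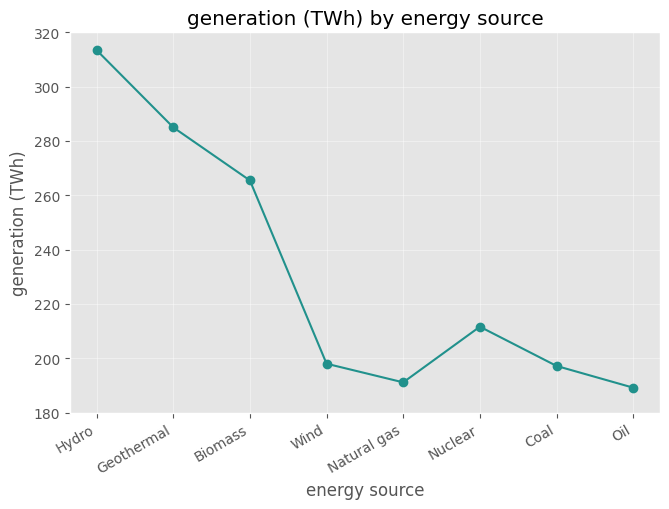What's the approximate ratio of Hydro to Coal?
≈ 1.6×

Hydro ≈ 320, Coal ≈ 200; 320/200 ≈ 1.6.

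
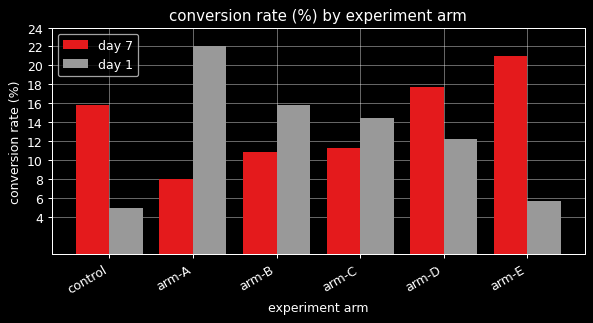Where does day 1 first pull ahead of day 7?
control: day 1 ≈ 4 vs day 7 ≈ 16 (not yet); arm-A: day 1 ≈ 22 vs day 7 ≈ 8 (first crossover).

arm-A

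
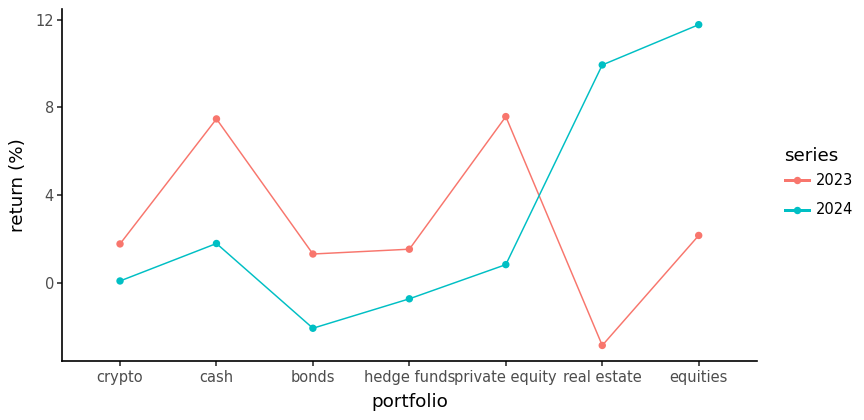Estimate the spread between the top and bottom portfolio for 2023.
≈ 10

Max private equity ≈ 8, min real estate ≈ -2; range ≈ 10.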